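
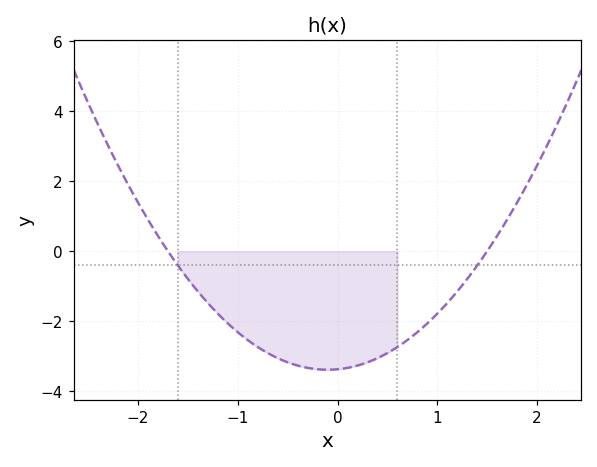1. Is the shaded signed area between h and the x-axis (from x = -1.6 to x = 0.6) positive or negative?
negative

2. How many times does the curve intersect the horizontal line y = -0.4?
2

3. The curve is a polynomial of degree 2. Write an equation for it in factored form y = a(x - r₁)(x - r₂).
y = 1.32(x + 1.7)(x - 1.5)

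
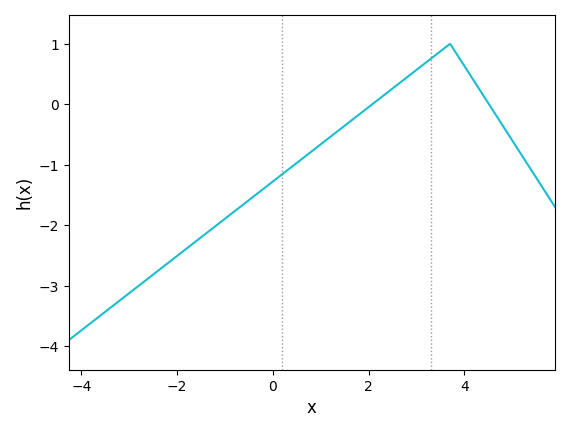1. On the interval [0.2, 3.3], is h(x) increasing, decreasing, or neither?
increasing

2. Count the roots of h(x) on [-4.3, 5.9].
2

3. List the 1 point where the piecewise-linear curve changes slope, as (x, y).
(3.7, 1)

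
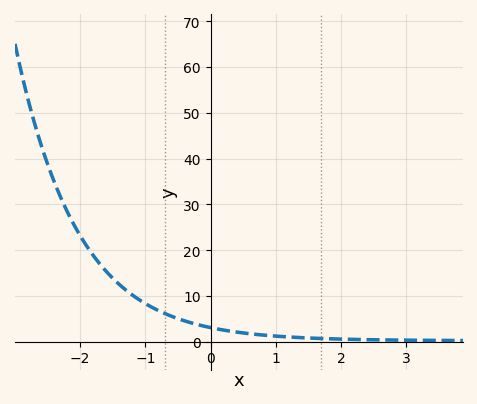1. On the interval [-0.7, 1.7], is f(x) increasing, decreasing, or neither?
decreasing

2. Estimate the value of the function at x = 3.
0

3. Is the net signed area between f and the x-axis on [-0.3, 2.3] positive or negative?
positive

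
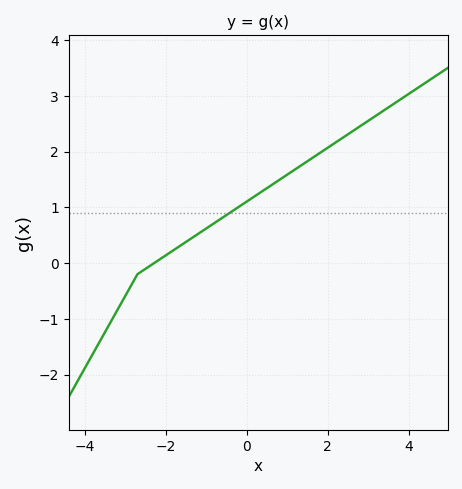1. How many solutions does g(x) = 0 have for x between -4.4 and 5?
1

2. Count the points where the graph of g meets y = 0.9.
1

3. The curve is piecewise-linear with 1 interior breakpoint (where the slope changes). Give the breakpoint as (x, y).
(-2.7, -0.2)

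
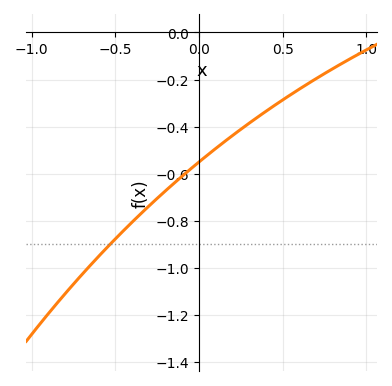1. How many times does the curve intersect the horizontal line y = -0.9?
1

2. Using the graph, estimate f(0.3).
-0.385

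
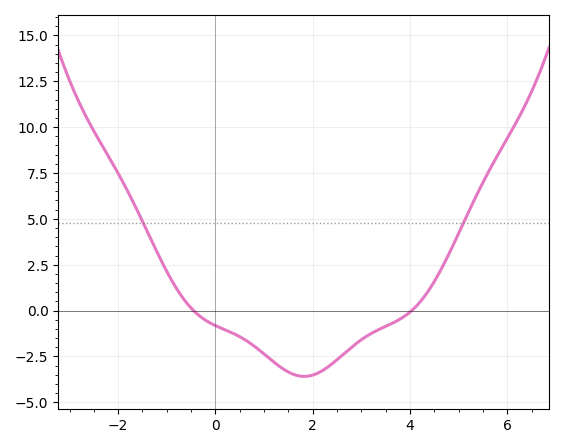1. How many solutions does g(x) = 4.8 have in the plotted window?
2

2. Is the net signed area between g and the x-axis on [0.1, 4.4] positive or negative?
negative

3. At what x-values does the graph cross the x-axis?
-0.4, 4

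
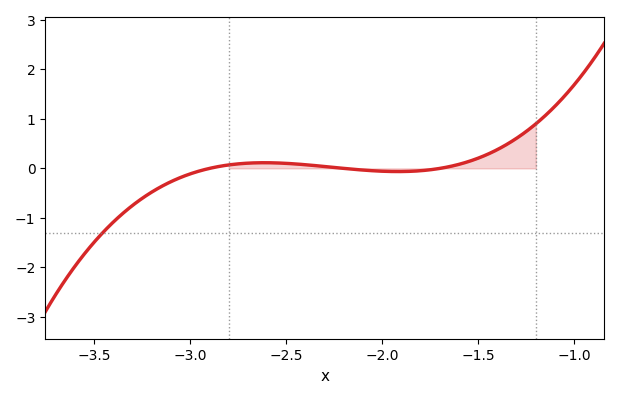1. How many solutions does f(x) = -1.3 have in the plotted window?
1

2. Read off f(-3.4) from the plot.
-1.1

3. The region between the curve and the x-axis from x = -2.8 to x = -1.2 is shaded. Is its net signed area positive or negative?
positive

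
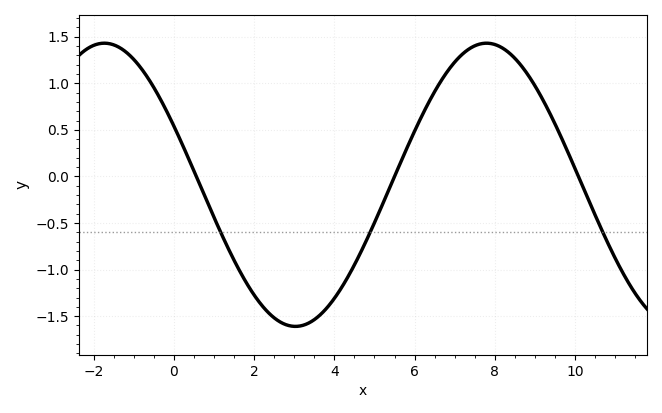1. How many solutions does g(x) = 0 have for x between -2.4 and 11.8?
3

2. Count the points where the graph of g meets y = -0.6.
3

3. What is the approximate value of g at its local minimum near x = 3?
-1.6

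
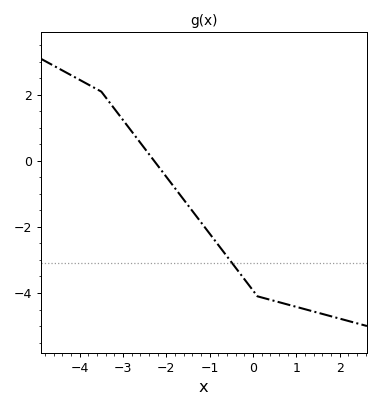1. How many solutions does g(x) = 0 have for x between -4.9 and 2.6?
1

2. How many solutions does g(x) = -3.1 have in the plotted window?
1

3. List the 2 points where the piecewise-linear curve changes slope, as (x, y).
(-3.5, 2.1); (0.1, -4.1)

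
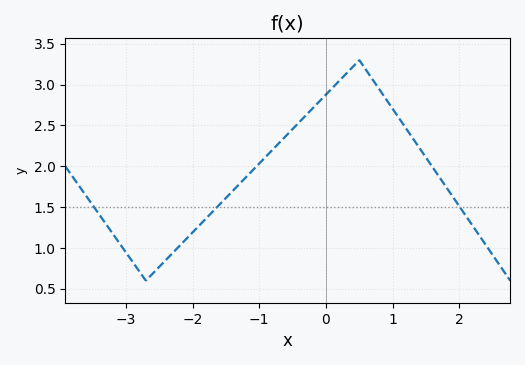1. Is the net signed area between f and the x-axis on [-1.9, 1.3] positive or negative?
positive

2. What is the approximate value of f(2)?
1.5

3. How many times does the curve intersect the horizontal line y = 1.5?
3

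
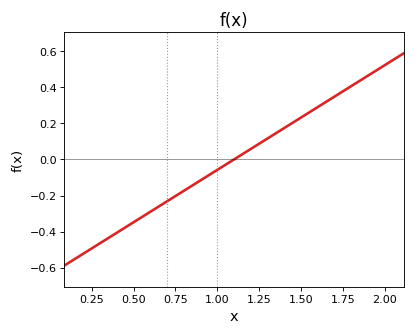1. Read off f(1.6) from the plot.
0.29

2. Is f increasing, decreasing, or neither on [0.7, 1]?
increasing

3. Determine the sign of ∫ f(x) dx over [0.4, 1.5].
negative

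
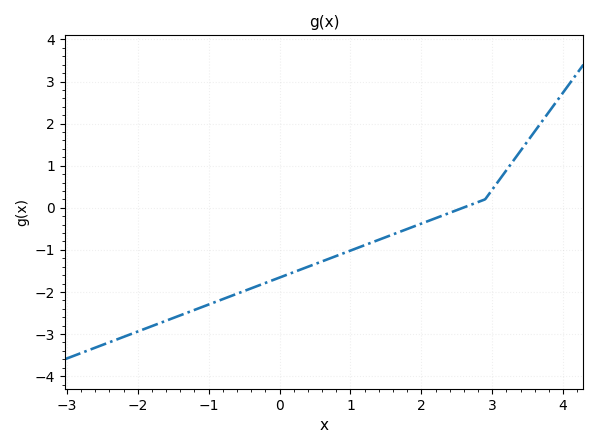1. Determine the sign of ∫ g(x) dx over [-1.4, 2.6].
negative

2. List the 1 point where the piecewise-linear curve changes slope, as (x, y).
(2.9, 0.2)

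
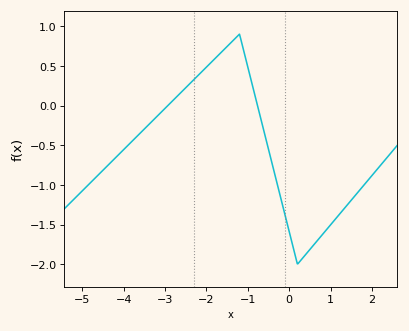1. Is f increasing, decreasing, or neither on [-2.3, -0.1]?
neither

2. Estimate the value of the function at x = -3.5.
-0.3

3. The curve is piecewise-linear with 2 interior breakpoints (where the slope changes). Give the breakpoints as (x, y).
(-1.2, 0.9); (0.2, -2)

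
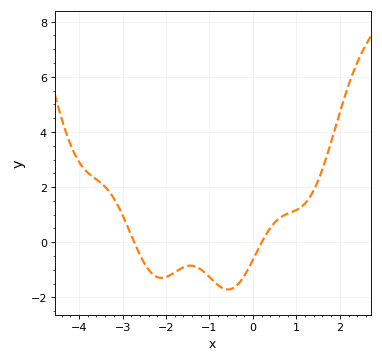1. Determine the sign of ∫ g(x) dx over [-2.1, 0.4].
negative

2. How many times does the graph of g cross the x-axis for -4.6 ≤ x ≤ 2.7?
2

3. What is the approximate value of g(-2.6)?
-0.458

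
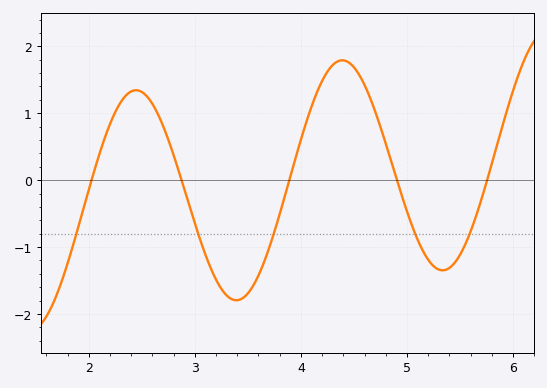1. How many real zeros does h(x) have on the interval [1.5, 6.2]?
5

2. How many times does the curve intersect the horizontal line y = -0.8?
5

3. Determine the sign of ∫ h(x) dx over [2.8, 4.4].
negative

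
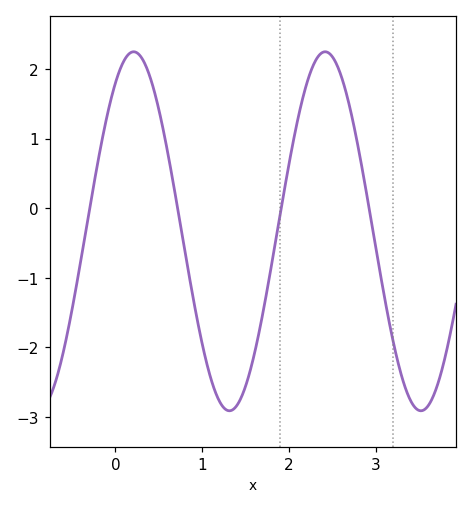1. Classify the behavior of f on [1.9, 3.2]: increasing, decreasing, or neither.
neither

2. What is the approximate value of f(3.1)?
-1.3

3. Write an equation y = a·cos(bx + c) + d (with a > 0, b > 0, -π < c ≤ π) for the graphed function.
y = 2.58cos(2.9x - 0.6) - 0.33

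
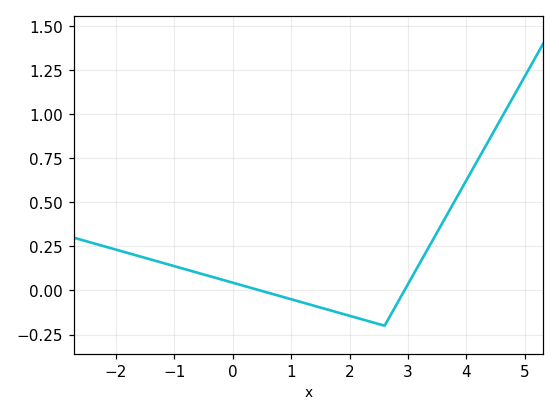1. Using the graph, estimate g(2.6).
-0.2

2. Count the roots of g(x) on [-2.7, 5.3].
2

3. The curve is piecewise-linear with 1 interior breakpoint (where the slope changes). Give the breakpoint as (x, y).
(2.6, -0.2)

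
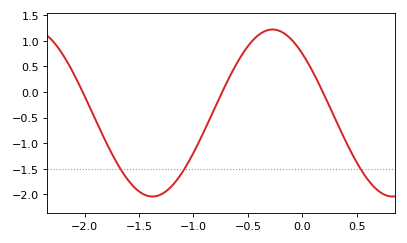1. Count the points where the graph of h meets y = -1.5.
3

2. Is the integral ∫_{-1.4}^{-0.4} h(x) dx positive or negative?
negative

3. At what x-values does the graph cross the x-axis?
-2.02, -0.736, 0.188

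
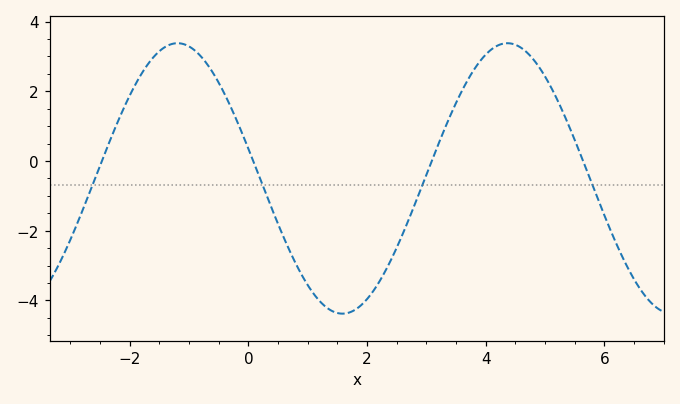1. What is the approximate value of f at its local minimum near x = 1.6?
-4.38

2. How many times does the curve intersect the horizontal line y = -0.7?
4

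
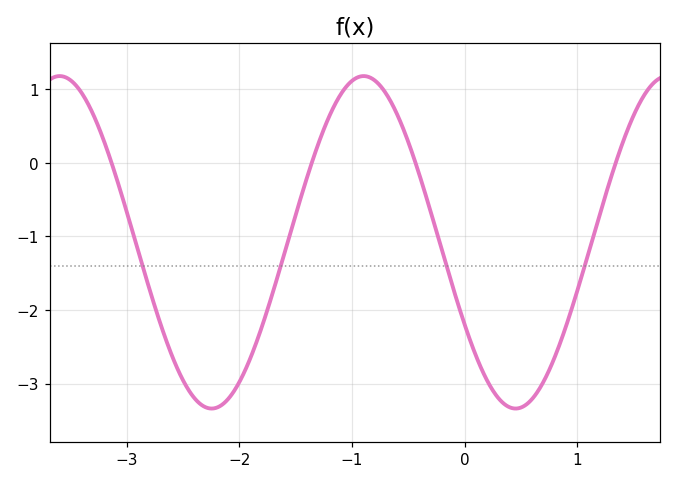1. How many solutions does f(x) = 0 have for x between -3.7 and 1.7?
4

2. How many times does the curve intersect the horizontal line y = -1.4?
4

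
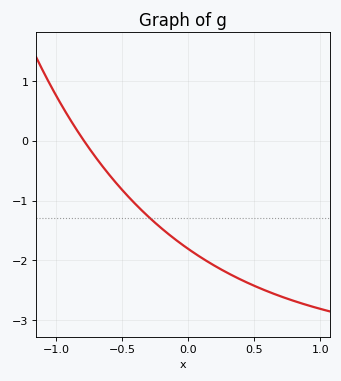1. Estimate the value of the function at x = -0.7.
-0.3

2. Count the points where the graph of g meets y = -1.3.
1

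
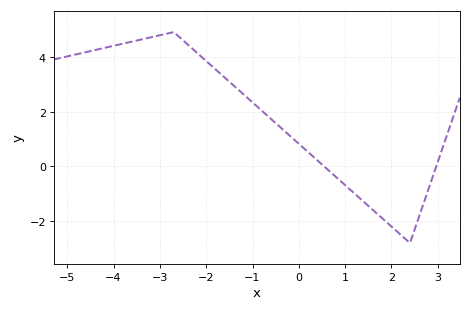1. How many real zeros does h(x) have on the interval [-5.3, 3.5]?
2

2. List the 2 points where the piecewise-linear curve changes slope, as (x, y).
(-2.7, 4.9); (2.4, -2.8)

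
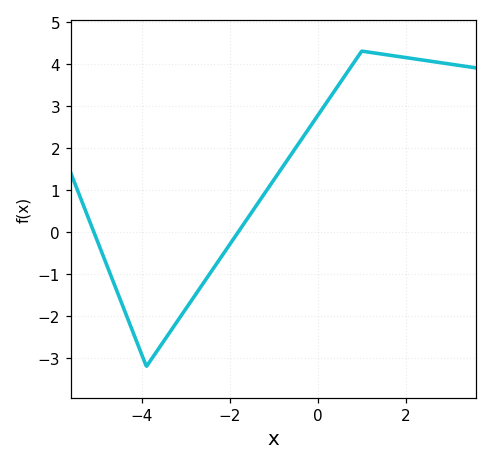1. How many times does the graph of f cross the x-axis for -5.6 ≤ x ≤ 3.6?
2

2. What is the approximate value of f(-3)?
-1.82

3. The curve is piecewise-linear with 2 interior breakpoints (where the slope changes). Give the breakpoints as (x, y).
(-3.9, -3.2); (1, 4.3)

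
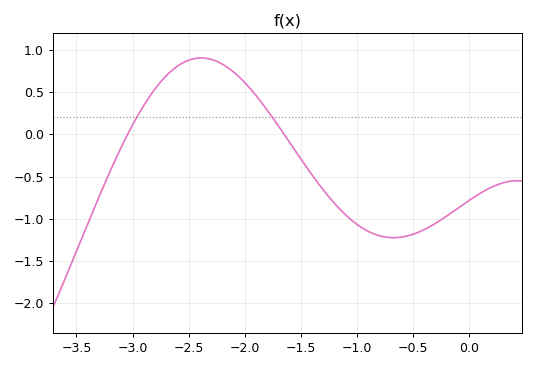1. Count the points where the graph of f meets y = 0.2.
2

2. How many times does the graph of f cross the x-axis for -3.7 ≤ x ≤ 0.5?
2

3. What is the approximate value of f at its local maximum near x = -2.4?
0.905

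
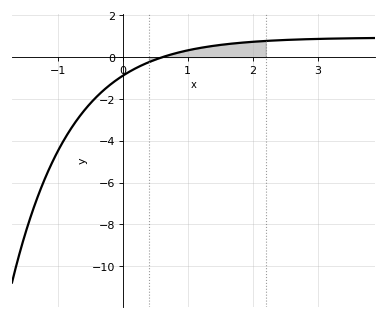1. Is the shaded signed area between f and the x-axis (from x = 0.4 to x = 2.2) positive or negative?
positive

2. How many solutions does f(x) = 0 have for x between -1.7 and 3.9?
1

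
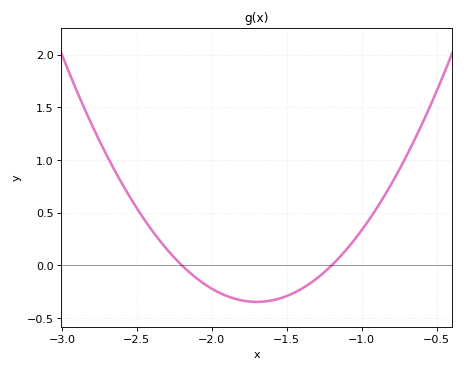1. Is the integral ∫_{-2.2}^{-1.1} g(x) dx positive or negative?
negative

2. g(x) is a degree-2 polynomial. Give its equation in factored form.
y = 1.39(x + 2.2)(x + 1.2)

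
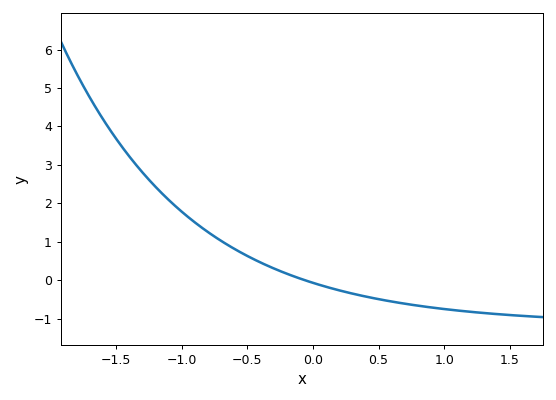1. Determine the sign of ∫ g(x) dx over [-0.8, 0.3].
positive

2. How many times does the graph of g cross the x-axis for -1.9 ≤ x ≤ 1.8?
1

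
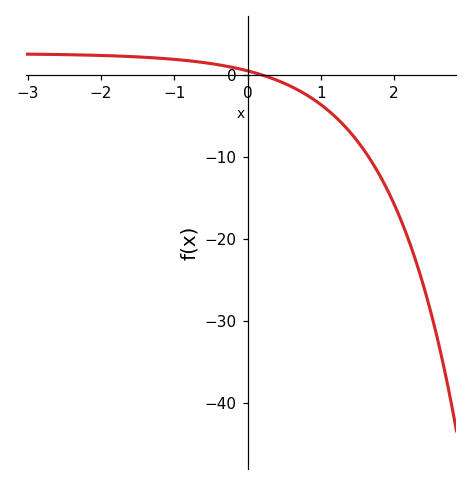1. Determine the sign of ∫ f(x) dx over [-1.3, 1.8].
negative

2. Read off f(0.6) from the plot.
-1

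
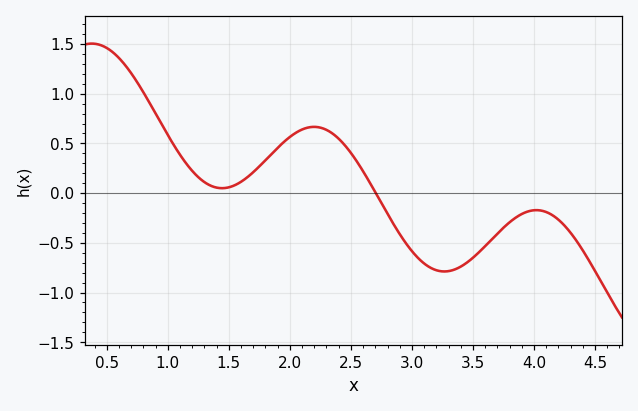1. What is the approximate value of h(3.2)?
-0.776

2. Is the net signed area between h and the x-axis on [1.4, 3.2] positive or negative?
positive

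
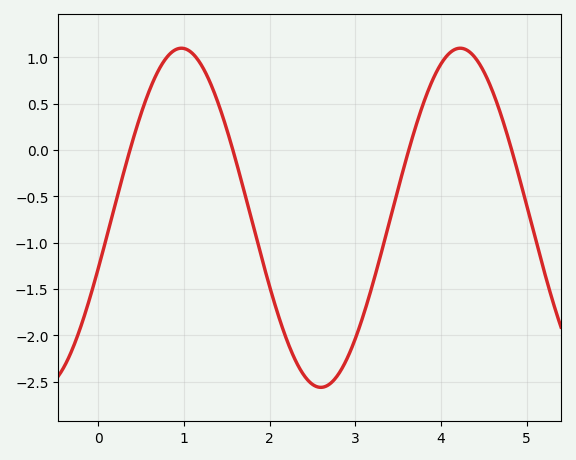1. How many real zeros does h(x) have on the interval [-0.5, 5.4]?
4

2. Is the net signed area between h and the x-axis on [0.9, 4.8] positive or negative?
negative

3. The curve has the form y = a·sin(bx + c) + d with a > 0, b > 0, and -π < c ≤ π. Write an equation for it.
y = 1.83sin(1.9x - 0.3) - 0.73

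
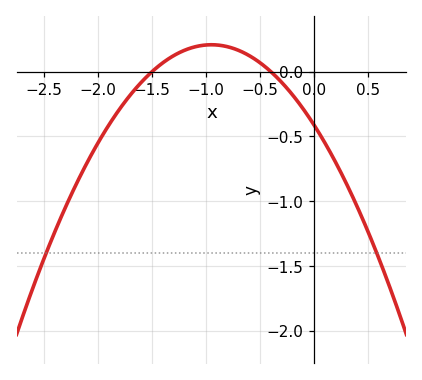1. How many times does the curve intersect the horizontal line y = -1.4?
2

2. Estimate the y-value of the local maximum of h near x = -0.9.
0.209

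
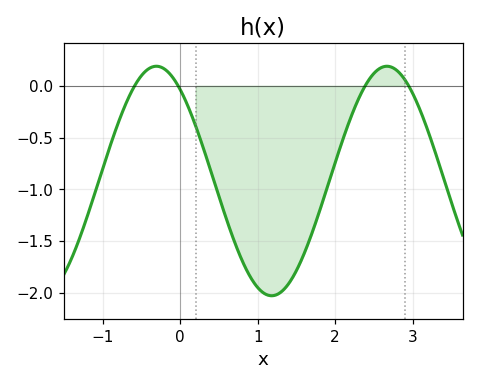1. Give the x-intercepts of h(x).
-0.6, 0, 2.4, 3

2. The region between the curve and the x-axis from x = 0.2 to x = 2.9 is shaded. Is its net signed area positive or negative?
negative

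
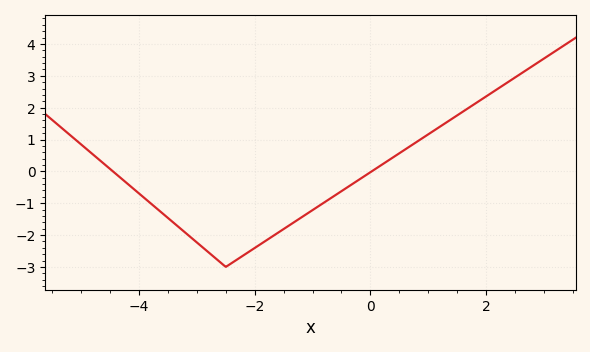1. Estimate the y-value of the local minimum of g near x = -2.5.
-3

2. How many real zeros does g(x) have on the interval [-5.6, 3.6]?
2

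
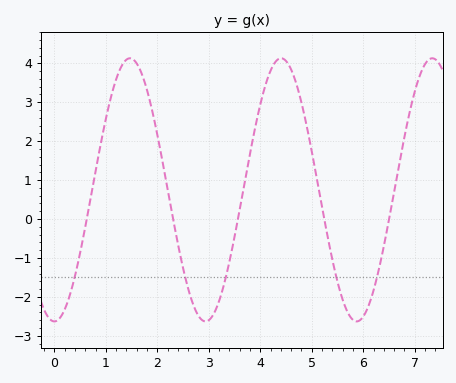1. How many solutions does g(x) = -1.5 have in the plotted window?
5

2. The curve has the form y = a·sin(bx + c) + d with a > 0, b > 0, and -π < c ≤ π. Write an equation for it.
y = 3.38sin(2.14x - 1.57) + 0.75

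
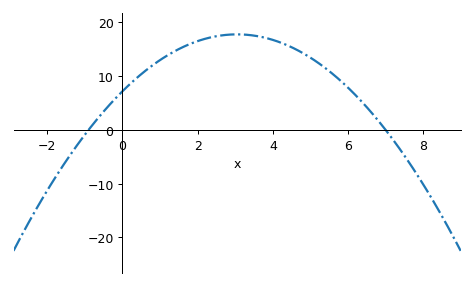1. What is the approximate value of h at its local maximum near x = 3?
18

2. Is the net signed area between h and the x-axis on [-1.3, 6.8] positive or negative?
positive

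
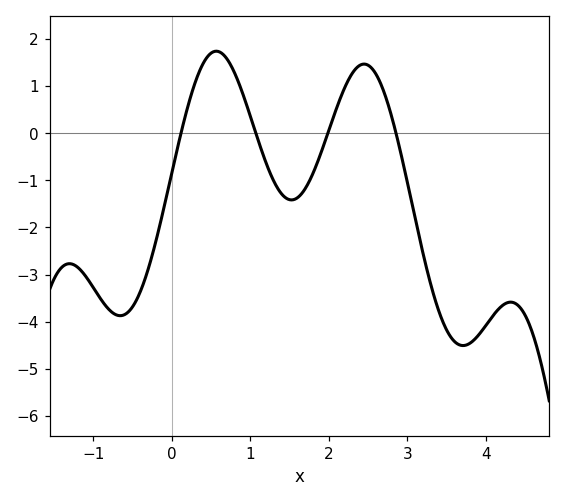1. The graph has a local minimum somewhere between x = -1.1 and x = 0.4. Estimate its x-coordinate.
-0.66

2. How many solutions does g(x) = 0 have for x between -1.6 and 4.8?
4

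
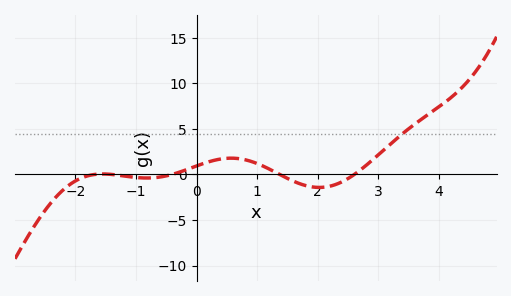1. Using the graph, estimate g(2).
-1.5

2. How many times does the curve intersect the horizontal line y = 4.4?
1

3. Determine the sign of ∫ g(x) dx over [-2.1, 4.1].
positive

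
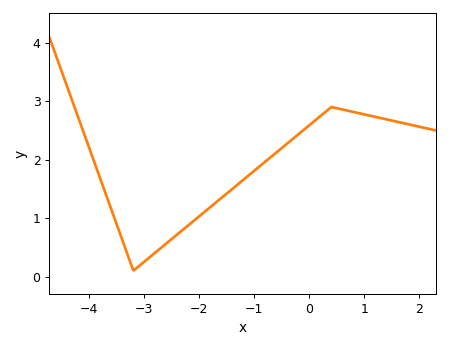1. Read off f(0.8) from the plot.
2.8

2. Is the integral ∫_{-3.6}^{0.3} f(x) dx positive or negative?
positive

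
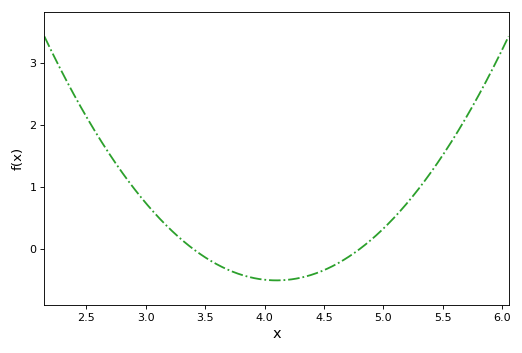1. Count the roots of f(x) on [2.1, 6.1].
2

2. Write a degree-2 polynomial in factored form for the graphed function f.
y = 1.03(x - 3.4)(x - 4.8)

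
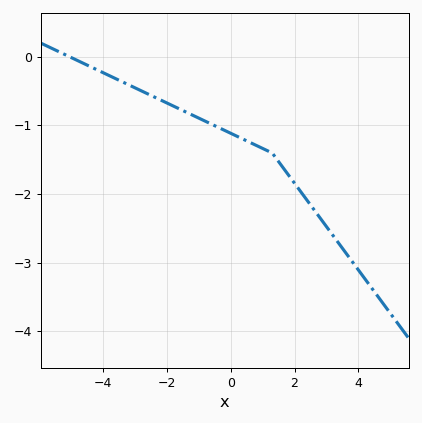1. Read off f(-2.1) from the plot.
-0.65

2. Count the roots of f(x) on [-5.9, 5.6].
1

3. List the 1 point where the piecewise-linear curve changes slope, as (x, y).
(1.3, -1.4)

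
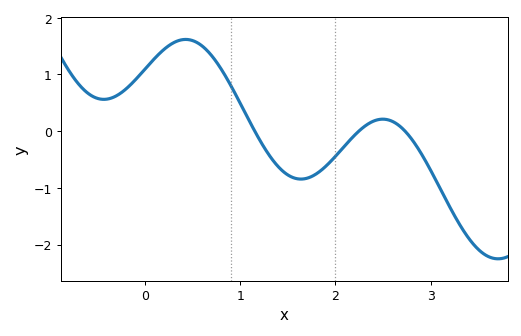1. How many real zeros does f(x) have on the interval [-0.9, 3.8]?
3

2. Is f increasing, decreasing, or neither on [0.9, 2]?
neither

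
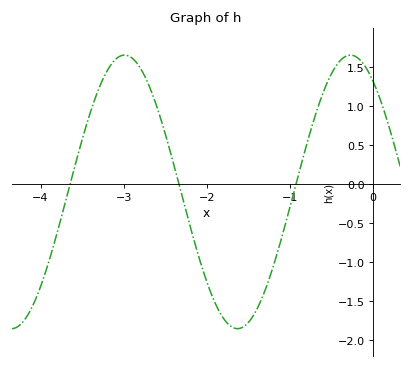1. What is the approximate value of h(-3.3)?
1.21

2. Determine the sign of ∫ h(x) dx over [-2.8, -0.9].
negative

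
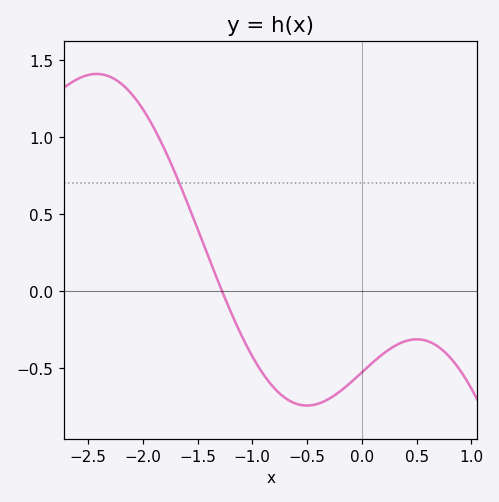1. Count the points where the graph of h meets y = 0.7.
1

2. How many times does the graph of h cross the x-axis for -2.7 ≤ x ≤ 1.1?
1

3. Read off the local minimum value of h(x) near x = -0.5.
-0.746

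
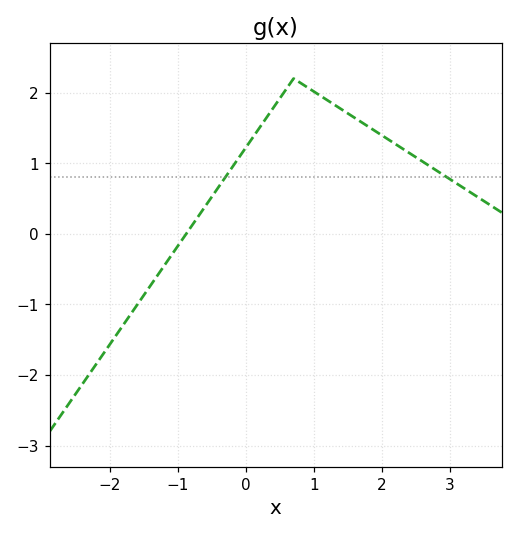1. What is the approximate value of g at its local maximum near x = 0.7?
2.2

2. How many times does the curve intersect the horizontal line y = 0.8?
2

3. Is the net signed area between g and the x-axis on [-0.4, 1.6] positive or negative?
positive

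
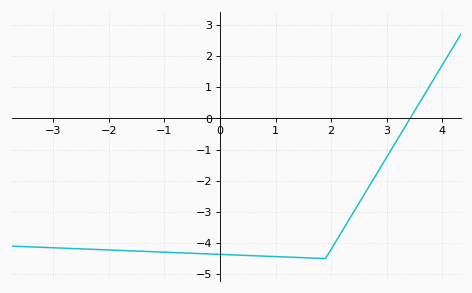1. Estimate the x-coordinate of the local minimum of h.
1.8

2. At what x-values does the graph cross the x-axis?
3.4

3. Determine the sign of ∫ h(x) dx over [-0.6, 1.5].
negative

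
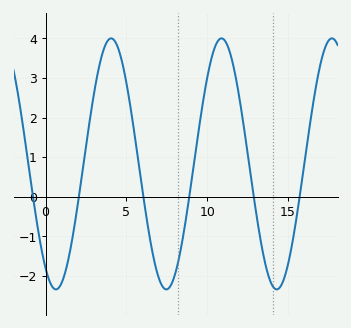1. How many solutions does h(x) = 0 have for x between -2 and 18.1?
6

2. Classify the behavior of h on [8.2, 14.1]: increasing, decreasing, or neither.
neither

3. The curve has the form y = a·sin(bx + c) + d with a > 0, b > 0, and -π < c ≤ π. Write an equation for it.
y = 3.17sin(0.92x - 2.2) + 0.83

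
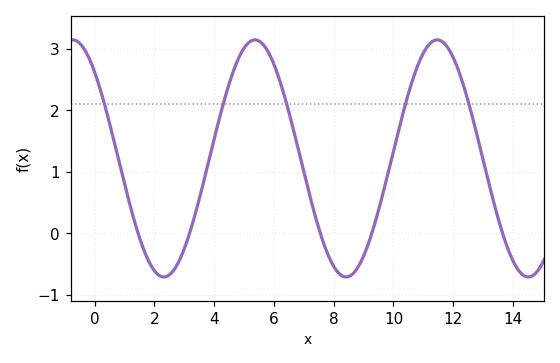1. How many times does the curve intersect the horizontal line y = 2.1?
5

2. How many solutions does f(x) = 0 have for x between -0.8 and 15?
5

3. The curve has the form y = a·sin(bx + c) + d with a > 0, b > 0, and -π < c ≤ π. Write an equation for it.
y = 1.93sin(1.03x + 2.33) + 1.22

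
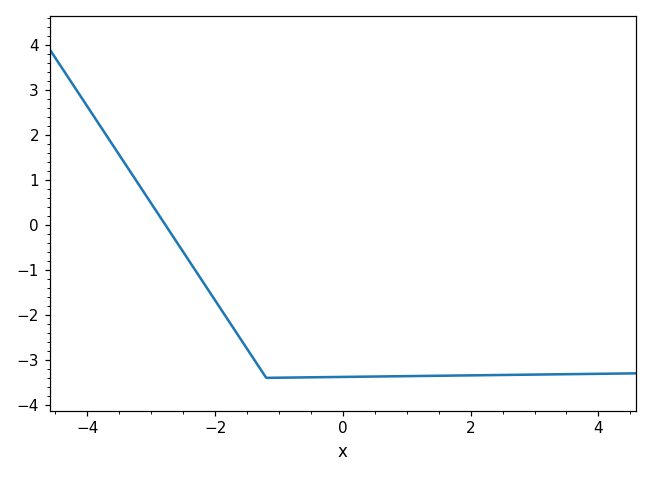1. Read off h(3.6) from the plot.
-3.32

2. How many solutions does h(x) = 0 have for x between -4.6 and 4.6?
1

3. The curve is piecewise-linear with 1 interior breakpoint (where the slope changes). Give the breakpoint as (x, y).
(-1.2, -3.4)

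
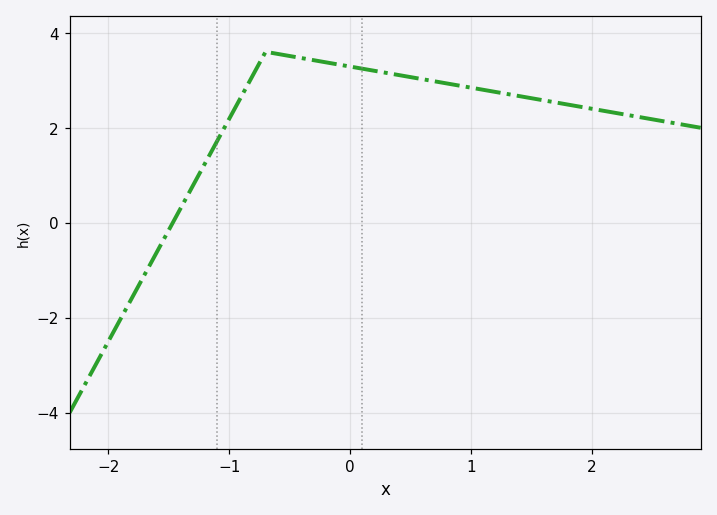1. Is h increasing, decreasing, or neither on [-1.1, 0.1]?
neither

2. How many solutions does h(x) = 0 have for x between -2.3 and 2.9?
1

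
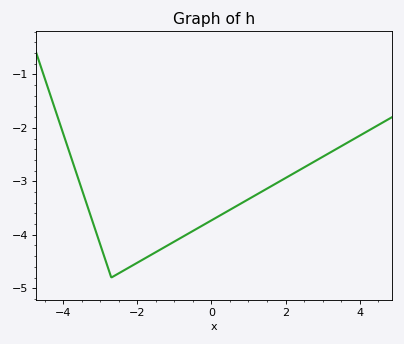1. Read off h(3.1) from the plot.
-2.5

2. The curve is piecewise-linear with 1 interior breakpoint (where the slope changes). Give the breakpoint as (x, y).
(-2.7, -4.8)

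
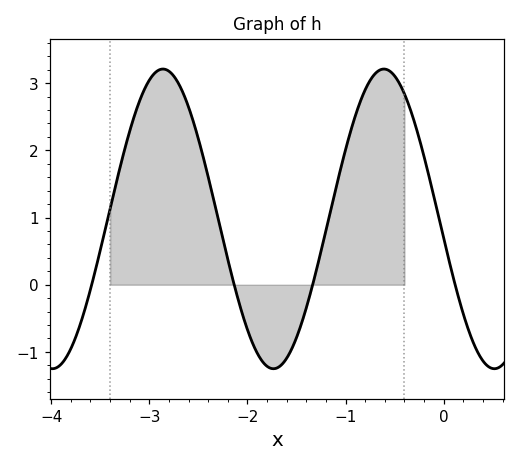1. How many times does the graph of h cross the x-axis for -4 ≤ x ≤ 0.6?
4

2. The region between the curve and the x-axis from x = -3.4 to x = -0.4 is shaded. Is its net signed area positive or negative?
positive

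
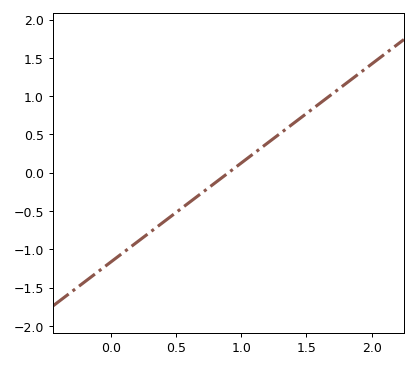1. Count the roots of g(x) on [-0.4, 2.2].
1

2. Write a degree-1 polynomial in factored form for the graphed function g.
y = 1.29(x - 0.9)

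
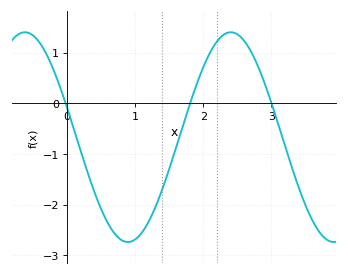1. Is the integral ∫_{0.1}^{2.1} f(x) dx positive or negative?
negative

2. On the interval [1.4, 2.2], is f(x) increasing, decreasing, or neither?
increasing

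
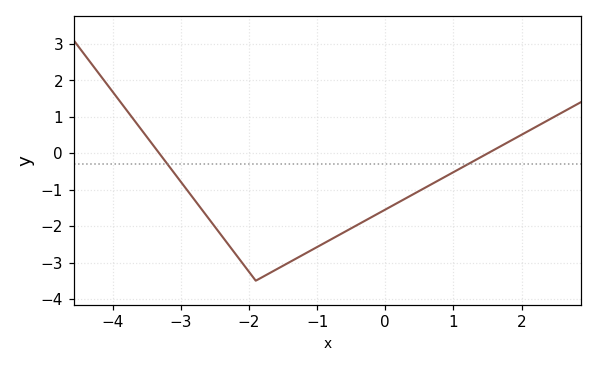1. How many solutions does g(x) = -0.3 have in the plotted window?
2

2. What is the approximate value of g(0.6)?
-0.929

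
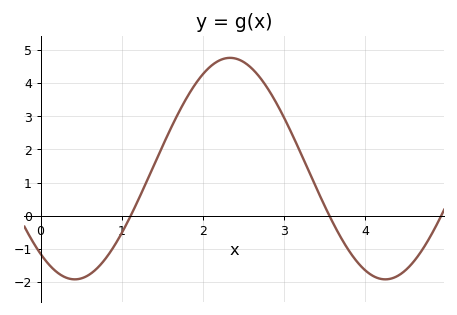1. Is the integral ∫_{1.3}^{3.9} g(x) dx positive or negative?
positive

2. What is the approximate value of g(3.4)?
0.848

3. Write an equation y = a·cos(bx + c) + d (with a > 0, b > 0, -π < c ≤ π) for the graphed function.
y = 3.34cos(1.64x + 2.45) + 1.42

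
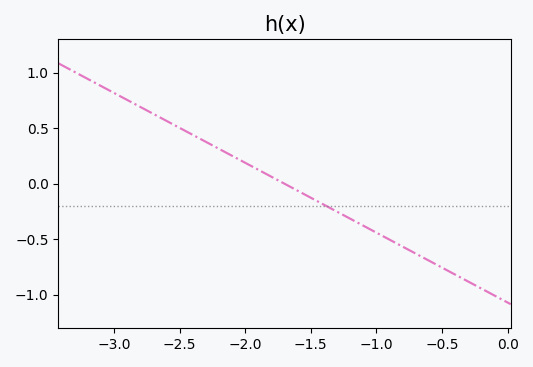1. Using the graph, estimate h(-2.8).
0.693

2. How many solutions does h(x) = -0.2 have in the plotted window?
1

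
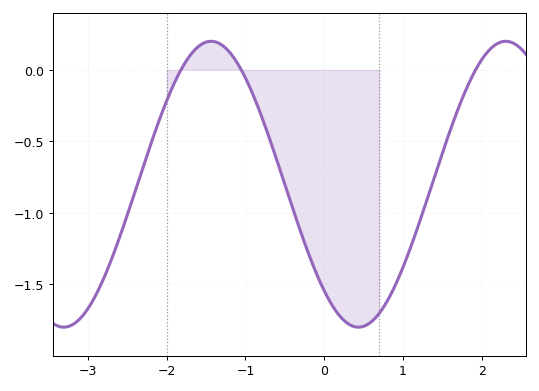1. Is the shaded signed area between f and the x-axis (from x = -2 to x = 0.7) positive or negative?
negative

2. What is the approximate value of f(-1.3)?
0.174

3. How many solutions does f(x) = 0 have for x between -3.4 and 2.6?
3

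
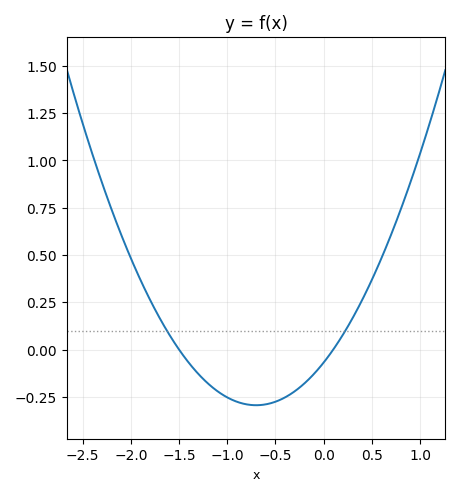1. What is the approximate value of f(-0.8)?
-0.3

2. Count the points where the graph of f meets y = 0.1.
2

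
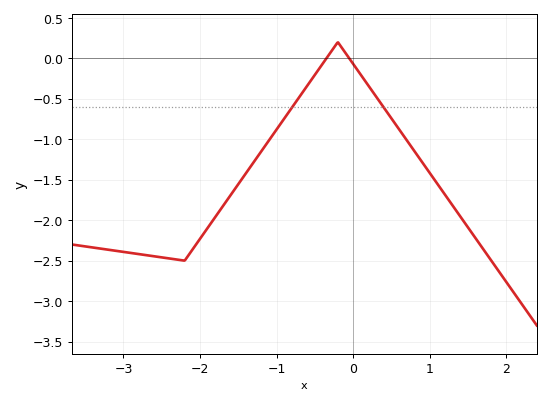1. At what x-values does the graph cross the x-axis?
-0.348, -0.051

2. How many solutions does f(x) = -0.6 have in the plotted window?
2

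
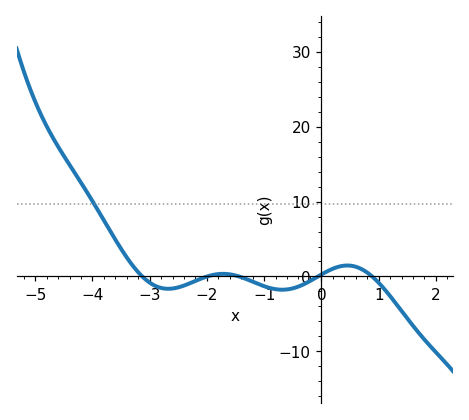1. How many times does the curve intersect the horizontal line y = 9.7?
1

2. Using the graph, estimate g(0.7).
1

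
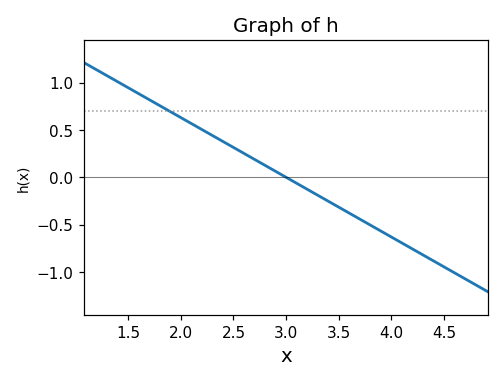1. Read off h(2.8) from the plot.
0.126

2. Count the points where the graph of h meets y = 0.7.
1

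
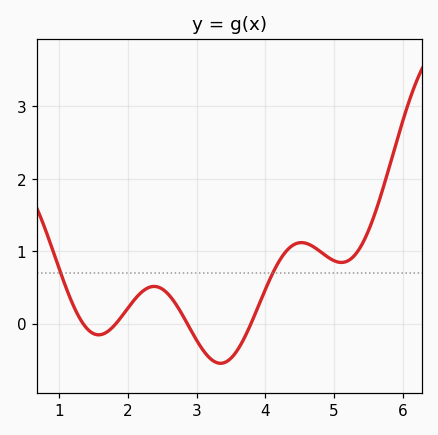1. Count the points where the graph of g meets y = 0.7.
2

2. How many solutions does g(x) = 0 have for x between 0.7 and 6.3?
4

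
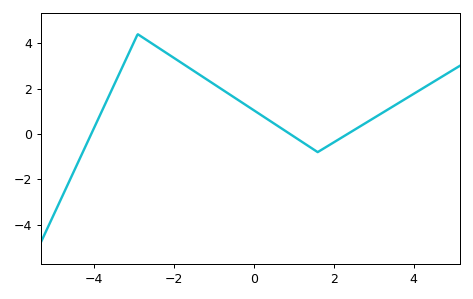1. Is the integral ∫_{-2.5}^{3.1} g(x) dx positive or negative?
positive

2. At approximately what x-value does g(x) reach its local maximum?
-3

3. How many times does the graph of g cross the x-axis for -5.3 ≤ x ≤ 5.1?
3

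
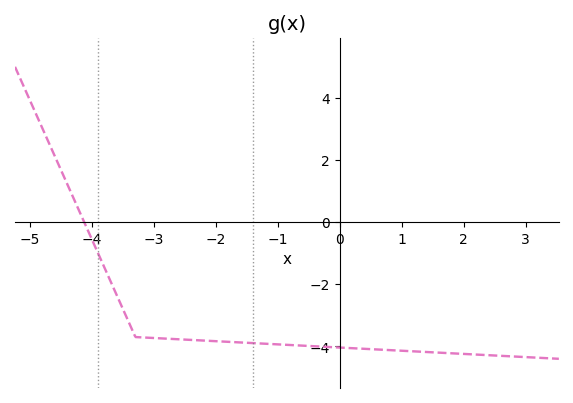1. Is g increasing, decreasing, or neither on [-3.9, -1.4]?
decreasing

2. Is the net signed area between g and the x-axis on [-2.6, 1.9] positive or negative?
negative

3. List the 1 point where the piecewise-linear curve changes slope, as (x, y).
(-3.3, -3.7)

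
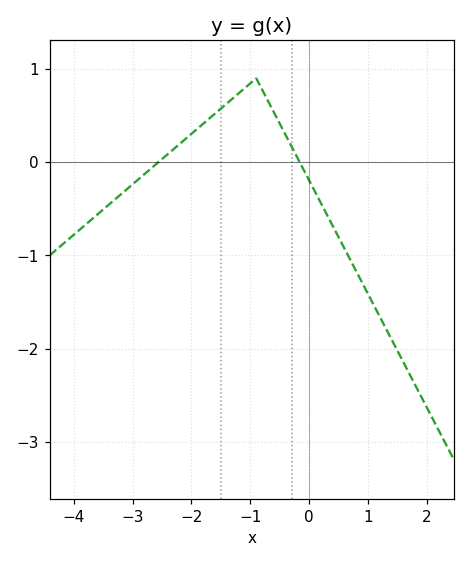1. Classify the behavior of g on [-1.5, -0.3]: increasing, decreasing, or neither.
neither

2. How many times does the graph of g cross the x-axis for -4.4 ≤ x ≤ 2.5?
2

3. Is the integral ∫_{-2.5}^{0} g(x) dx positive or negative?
positive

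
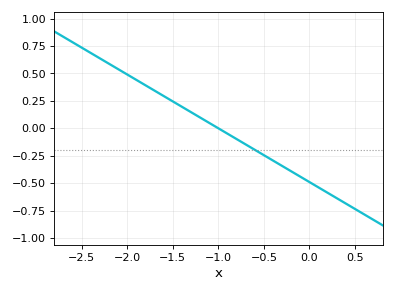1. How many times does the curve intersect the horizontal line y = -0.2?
1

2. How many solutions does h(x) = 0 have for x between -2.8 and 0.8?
1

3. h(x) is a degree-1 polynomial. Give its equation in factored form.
y = -0.49(x + 1)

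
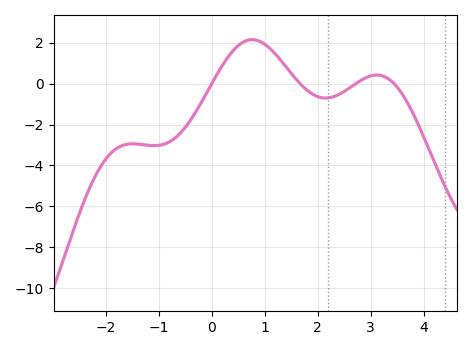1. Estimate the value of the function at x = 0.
0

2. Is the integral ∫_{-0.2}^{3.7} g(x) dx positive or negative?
positive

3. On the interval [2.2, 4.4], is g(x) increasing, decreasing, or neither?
neither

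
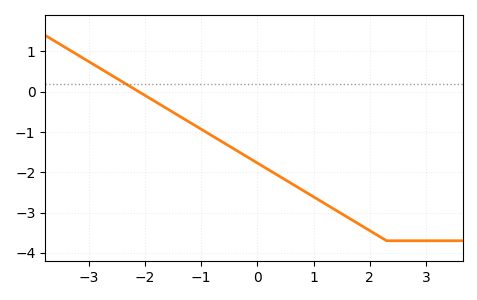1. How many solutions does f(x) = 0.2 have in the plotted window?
1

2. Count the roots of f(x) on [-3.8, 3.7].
1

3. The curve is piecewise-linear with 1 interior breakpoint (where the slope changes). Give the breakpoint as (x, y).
(2.3, -3.7)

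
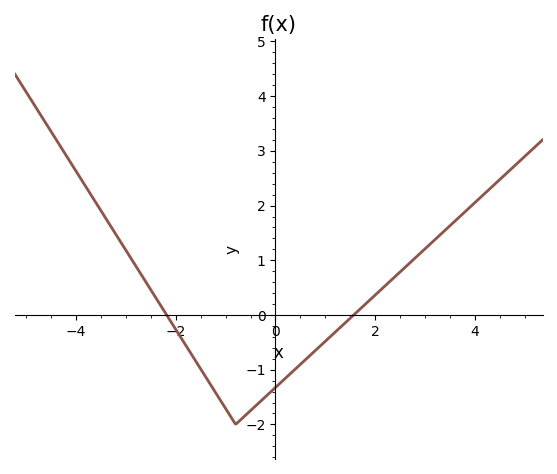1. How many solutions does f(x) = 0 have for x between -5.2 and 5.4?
2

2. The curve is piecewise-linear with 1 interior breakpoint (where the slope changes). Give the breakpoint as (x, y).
(-0.8, -2)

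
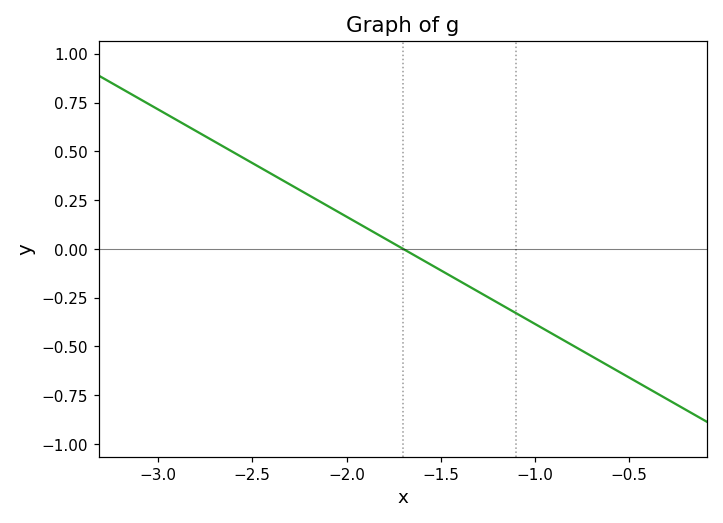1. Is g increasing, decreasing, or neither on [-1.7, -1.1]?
decreasing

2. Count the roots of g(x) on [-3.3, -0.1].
1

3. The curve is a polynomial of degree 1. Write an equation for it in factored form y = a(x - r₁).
y = -0.55(x + 1.7)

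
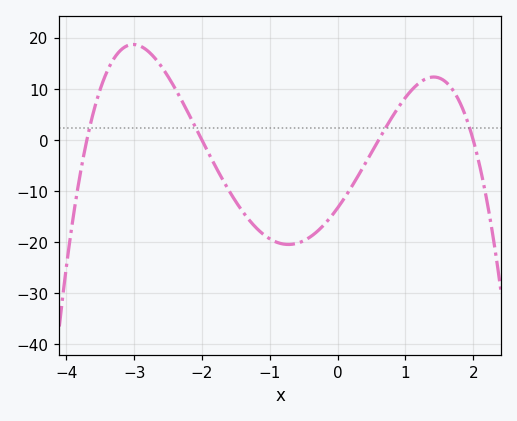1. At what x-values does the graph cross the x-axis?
-3.7, -2, 0.6, 2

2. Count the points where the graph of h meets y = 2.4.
4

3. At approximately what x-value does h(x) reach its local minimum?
-0.7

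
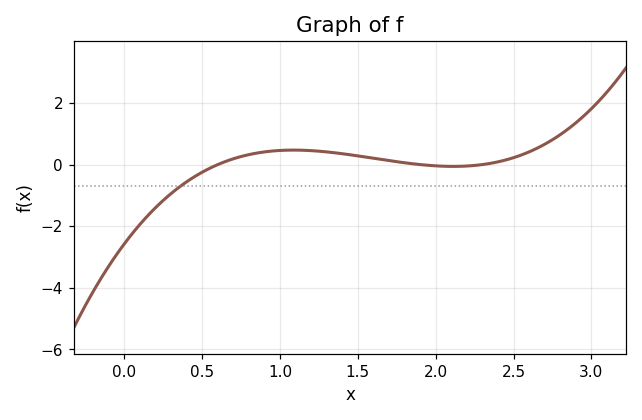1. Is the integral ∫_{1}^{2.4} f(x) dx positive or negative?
positive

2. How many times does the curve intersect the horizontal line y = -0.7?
1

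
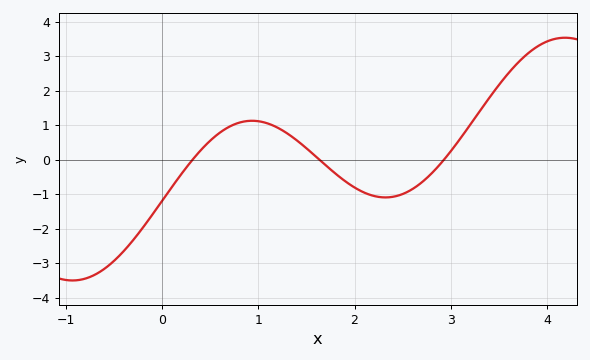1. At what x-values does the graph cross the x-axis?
0.314, 1.64, 2.93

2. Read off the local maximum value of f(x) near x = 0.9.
1.13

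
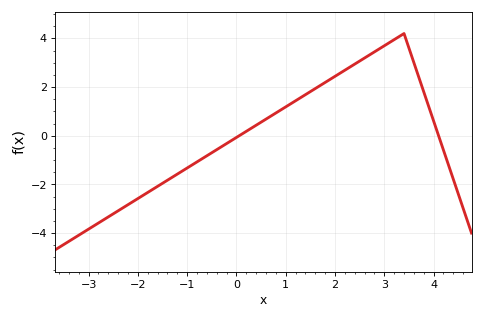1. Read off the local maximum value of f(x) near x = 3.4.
4.2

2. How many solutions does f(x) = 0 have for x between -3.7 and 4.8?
2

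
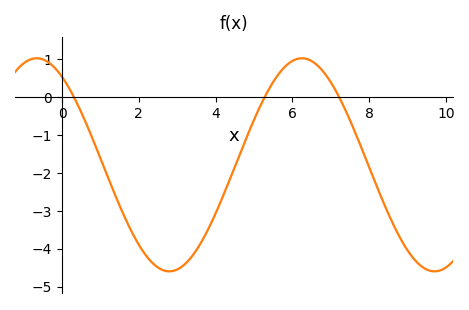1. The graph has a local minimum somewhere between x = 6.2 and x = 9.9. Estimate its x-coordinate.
9.6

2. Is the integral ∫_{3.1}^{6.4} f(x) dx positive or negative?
negative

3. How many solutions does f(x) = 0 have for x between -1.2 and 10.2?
3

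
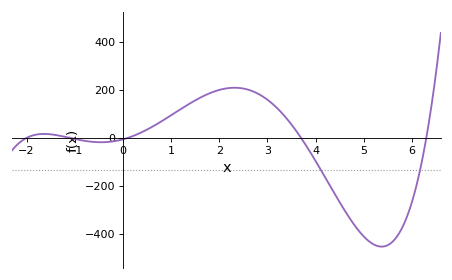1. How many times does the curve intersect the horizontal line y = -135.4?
2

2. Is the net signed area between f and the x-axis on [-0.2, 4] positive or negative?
positive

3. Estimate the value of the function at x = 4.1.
-130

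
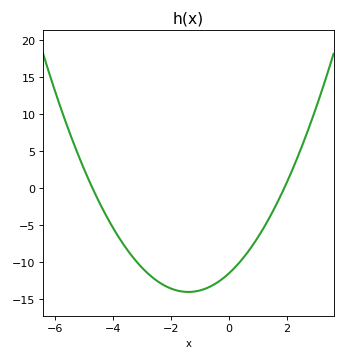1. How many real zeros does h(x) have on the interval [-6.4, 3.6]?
2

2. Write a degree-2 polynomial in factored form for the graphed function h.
y = 1.29(x + 4.7)(x - 1.9)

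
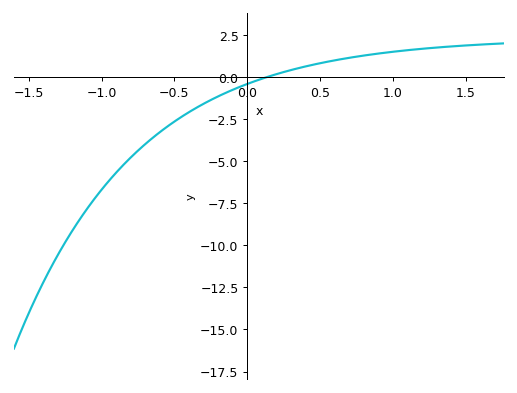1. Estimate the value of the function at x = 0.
-0.5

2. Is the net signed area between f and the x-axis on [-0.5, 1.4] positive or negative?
positive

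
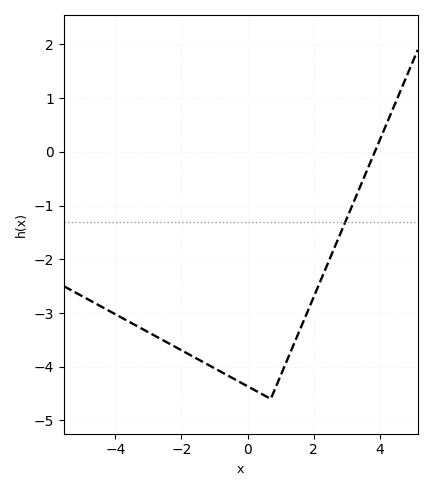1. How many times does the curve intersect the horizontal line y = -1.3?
1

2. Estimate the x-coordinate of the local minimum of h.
0.6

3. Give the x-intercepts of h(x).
3.8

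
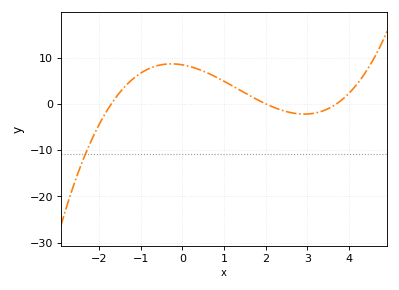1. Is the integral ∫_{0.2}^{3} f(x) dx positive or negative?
positive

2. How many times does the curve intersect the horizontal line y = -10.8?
1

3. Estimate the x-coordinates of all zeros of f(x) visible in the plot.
-1.7, 2, 3.7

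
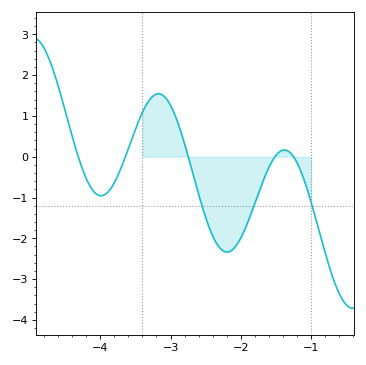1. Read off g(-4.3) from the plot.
-0.1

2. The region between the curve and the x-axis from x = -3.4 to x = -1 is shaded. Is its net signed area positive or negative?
negative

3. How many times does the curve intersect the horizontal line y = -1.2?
3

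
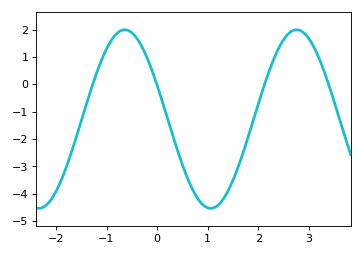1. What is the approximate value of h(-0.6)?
1.98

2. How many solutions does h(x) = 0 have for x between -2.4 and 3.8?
4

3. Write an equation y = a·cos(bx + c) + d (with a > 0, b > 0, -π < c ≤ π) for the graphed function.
y = 3.26cos(1.85x + 1.18) - 1.27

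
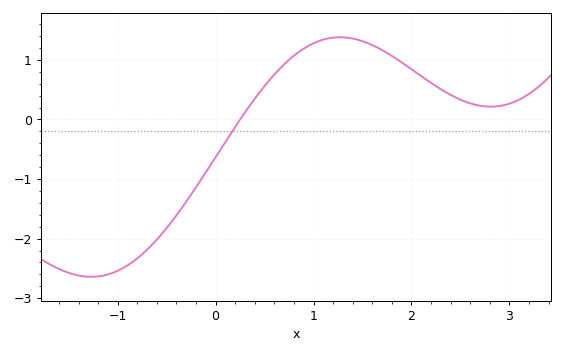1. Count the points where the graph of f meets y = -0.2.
1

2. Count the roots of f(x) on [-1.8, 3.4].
1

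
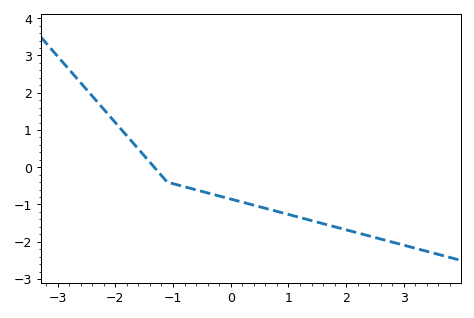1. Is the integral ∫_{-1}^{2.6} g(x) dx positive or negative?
negative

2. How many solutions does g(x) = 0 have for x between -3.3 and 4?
1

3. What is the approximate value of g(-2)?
1.2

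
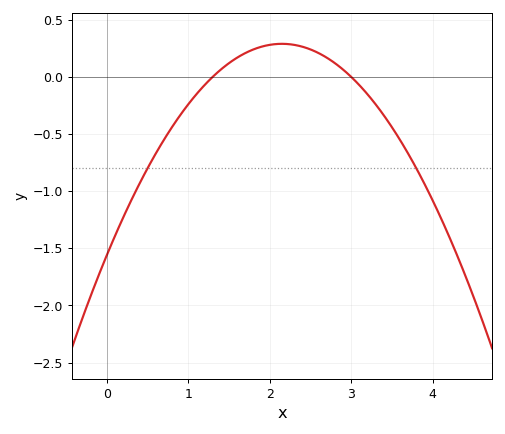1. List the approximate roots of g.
1.3, 3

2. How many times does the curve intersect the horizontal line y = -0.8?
2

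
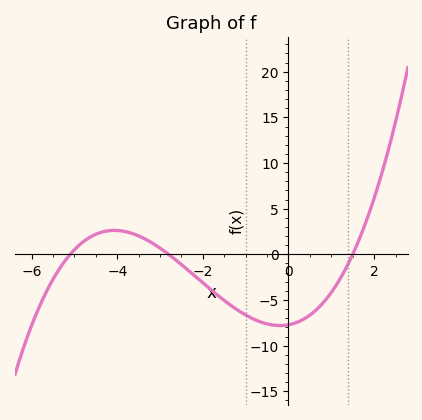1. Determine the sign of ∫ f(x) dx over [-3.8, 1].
negative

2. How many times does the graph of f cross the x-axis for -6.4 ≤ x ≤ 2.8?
3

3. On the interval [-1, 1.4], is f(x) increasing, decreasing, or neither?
neither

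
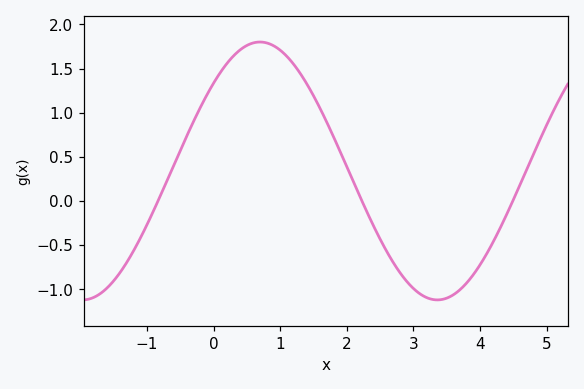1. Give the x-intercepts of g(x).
-0.834, 2.23, 4.49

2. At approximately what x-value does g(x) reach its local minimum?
3.36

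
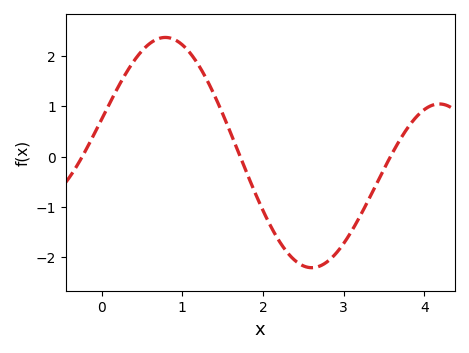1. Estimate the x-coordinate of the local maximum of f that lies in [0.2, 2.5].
0.8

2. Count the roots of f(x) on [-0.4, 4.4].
3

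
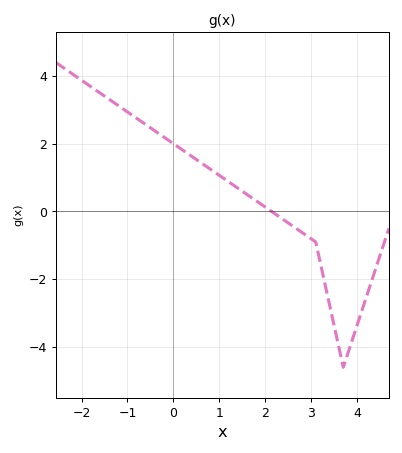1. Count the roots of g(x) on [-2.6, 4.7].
1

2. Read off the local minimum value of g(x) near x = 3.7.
-4.59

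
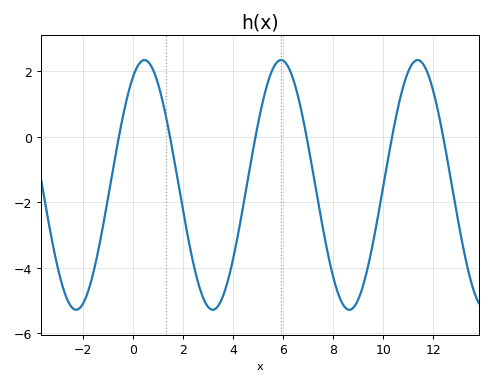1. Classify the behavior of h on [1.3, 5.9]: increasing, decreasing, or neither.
neither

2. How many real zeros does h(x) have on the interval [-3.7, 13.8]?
6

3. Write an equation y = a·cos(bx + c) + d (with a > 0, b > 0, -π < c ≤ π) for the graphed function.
y = 3.81cos(1.1x - 0.52) - 1.47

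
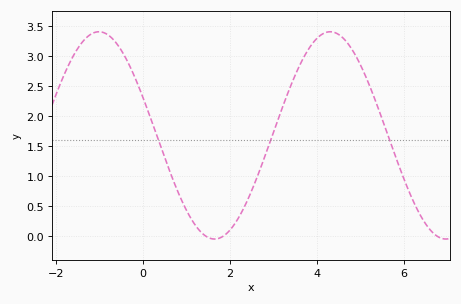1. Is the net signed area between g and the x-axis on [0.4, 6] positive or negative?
positive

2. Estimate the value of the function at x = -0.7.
3.3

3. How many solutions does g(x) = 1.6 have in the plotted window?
3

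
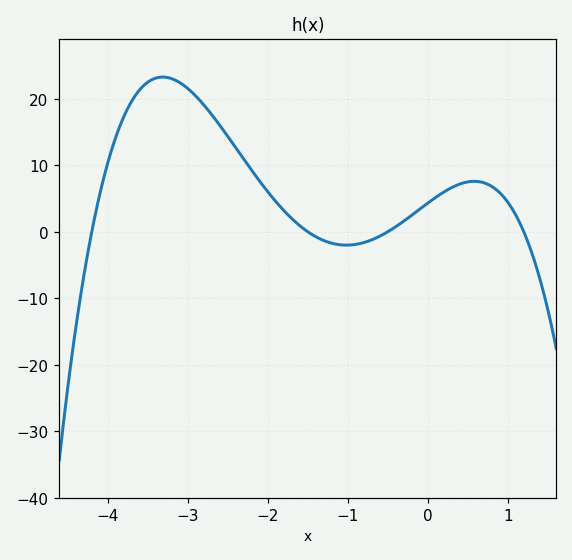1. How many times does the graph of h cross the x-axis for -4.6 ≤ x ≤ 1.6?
4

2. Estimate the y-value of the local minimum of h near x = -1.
-2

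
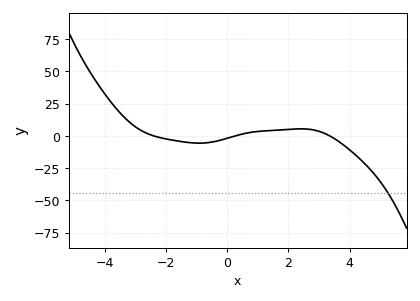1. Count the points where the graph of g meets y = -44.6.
1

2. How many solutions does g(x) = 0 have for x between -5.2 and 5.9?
3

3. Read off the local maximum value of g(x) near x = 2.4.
5.38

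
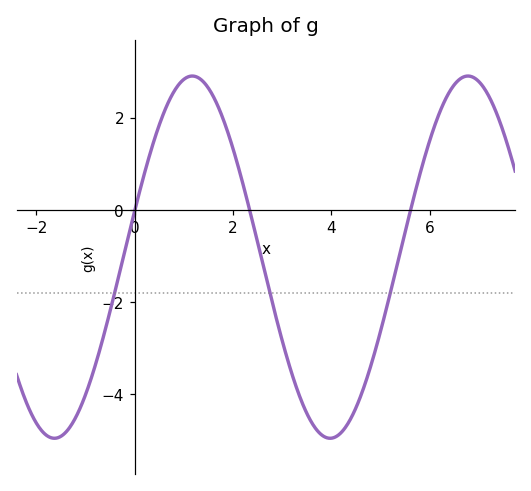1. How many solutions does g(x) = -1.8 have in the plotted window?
3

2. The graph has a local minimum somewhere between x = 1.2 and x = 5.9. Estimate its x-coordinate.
4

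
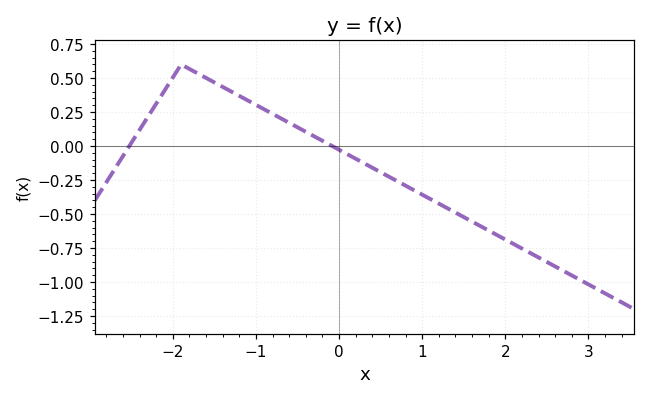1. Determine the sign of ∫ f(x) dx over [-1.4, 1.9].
negative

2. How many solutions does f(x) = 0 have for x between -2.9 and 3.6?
2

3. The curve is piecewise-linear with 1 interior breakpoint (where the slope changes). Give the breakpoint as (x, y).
(-1.9, 0.6)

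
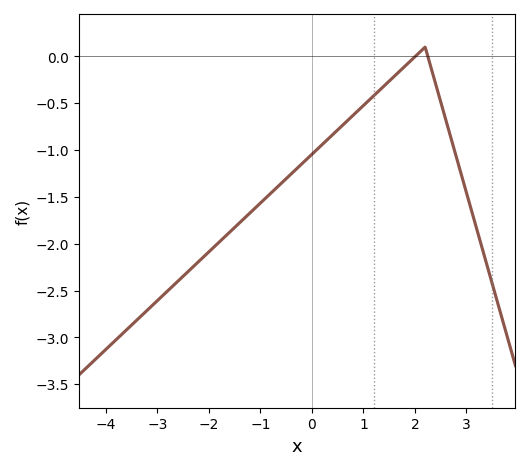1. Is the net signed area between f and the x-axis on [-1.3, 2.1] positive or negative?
negative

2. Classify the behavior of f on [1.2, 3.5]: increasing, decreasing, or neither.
neither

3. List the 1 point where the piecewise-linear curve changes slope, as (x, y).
(2.2, 0.1)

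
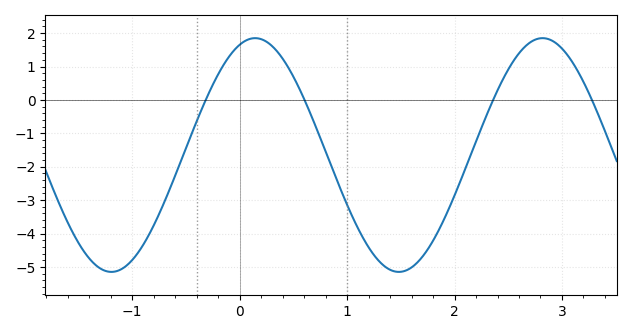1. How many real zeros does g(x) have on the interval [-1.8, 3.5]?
4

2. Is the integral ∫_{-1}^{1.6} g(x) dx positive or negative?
negative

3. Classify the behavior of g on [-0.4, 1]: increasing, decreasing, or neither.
neither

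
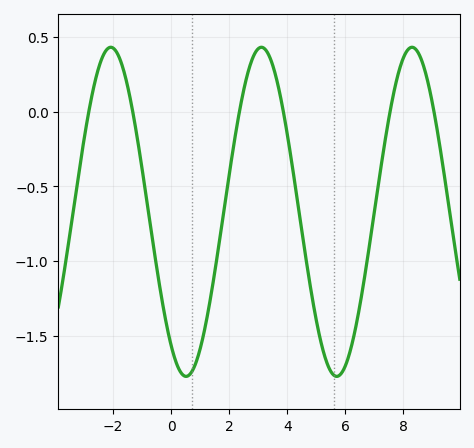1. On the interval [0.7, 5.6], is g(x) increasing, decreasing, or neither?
neither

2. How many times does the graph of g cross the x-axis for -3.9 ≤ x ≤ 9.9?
6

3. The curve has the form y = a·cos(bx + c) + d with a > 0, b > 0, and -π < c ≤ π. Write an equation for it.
y = 1.1cos(1.2x + 2.5) - 0.67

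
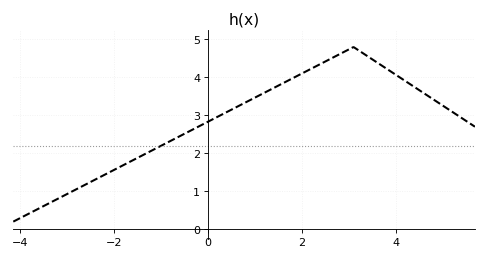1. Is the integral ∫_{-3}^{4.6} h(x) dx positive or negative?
positive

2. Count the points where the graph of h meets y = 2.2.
1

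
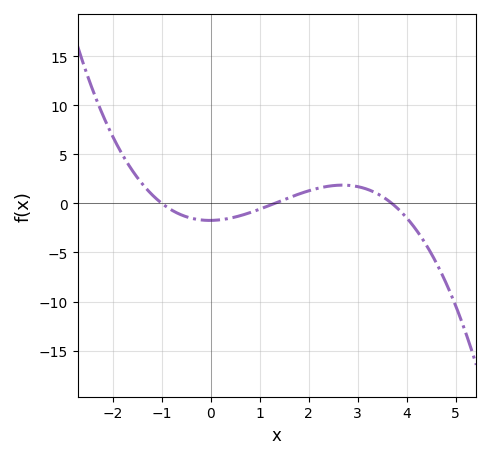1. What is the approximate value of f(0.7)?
-1.1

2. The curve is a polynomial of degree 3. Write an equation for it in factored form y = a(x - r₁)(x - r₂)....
y = -0.36(x + 1)(x - 1.3)(x - 3.7)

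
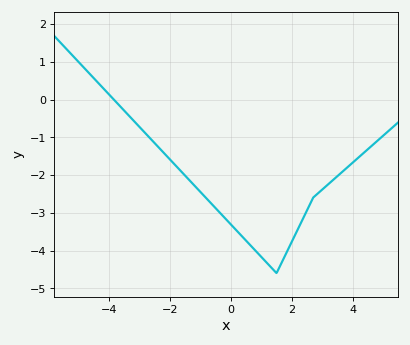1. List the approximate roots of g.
-3.85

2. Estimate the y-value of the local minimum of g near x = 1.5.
-4.6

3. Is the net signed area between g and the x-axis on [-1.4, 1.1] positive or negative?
negative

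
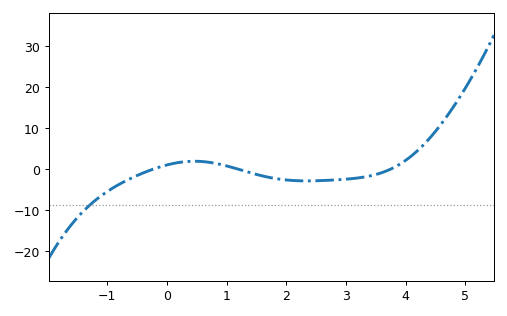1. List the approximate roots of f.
-0.22, 1.18, 3.76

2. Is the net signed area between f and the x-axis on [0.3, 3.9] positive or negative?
negative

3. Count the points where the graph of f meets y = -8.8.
1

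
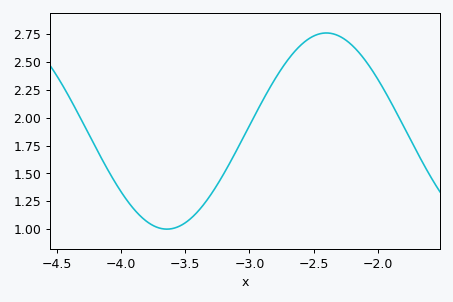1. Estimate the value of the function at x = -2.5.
2.75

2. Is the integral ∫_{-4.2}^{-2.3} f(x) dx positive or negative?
positive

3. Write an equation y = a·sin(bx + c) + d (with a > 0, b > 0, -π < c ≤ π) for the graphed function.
y = 0.88sin(2.5x + 1.4) + 1.88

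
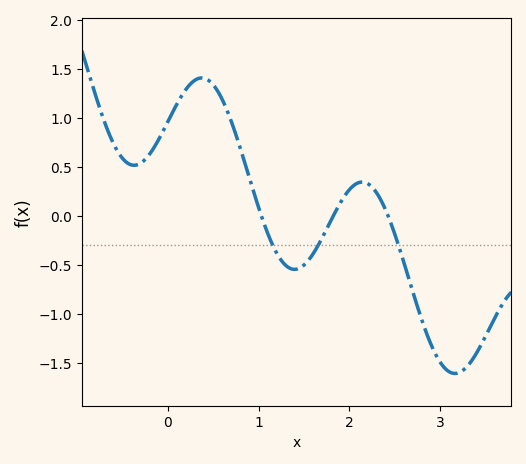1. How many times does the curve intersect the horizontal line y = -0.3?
3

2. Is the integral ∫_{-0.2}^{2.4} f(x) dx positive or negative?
positive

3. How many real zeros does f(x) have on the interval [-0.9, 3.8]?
3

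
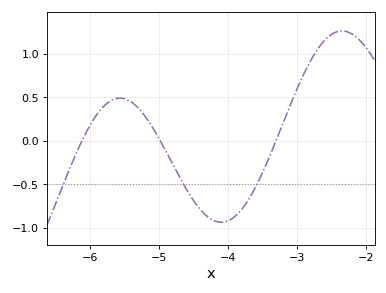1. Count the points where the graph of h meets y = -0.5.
3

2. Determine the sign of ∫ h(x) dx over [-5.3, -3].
negative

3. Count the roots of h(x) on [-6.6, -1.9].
3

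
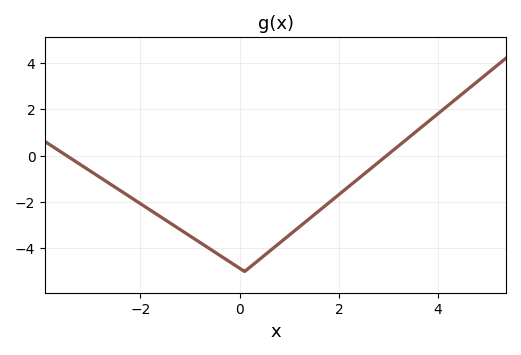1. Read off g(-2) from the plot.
-2.08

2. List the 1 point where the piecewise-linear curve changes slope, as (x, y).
(0.1, -5)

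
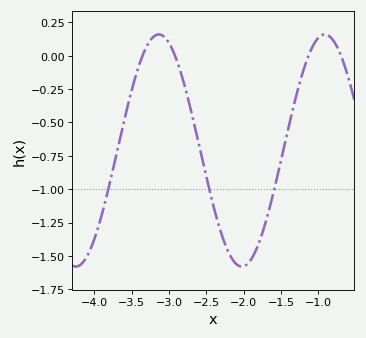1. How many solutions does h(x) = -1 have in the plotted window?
3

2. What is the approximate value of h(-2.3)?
-1.34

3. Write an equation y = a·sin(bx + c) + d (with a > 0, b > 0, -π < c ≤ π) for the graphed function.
y = 0.87sin(2.8x - 2.1) - 0.71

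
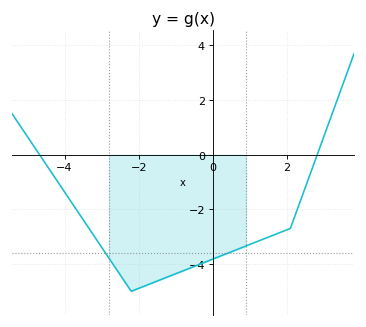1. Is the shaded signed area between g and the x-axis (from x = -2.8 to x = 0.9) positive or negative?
negative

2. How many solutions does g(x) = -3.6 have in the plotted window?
2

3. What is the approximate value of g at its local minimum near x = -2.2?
-5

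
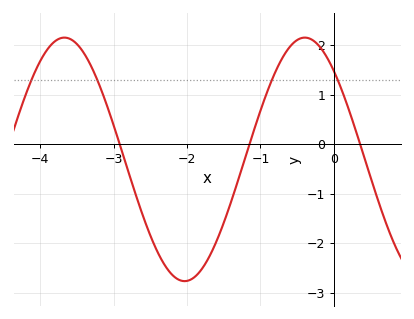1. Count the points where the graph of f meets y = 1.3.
4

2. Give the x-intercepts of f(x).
-2.9, -1.1, 0.4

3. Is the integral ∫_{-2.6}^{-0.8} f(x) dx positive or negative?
negative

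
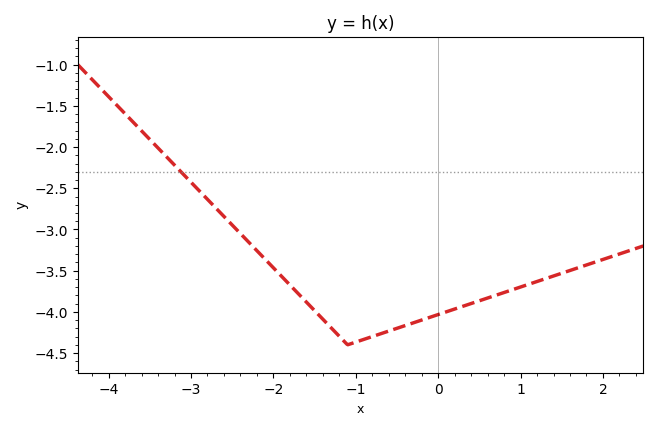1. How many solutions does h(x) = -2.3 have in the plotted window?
1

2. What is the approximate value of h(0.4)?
-3.9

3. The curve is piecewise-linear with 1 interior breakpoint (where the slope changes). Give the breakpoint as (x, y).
(-1.1, -4.4)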